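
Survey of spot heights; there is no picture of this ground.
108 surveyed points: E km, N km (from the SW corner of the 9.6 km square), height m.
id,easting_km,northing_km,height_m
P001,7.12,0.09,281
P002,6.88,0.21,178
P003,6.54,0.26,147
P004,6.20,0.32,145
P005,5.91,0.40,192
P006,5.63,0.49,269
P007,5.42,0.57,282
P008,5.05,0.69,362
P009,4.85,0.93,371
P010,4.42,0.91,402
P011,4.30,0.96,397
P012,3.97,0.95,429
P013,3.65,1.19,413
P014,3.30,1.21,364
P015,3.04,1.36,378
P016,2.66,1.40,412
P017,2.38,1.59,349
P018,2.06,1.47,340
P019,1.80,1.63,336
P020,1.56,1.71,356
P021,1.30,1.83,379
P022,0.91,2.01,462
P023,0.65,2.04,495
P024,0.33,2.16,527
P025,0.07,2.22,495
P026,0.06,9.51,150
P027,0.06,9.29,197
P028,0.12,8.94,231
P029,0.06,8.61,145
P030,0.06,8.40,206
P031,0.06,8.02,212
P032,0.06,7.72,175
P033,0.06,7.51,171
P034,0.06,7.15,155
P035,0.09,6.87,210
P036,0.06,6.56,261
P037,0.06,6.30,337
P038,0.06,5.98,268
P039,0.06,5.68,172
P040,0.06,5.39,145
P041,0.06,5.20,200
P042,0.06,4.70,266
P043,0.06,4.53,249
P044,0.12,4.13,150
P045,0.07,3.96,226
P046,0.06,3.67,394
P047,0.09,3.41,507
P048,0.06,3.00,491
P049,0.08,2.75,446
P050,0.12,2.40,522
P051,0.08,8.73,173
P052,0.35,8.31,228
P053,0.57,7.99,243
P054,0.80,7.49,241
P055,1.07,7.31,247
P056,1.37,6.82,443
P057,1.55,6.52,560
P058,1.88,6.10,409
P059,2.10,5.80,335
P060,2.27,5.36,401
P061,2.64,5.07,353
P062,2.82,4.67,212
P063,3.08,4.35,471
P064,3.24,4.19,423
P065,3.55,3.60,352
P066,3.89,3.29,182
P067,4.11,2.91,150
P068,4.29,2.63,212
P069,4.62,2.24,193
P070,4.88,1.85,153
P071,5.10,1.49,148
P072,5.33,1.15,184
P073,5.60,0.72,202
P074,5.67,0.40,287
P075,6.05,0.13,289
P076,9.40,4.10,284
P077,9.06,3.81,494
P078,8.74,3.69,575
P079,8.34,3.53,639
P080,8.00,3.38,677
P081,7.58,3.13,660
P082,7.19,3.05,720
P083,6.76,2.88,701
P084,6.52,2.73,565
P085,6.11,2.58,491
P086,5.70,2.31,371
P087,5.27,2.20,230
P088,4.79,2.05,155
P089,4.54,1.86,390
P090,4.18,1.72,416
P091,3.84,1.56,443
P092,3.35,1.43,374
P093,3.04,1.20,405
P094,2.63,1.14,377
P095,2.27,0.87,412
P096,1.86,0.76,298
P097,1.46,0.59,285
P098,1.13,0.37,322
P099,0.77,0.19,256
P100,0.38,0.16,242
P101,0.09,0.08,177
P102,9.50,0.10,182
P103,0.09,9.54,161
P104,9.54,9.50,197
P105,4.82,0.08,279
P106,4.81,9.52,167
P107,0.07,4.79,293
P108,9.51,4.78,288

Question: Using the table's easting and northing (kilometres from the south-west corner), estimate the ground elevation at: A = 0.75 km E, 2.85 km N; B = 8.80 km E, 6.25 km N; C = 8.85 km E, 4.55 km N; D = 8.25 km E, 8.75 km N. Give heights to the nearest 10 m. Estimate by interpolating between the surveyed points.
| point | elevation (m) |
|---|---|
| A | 340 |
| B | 300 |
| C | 320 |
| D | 250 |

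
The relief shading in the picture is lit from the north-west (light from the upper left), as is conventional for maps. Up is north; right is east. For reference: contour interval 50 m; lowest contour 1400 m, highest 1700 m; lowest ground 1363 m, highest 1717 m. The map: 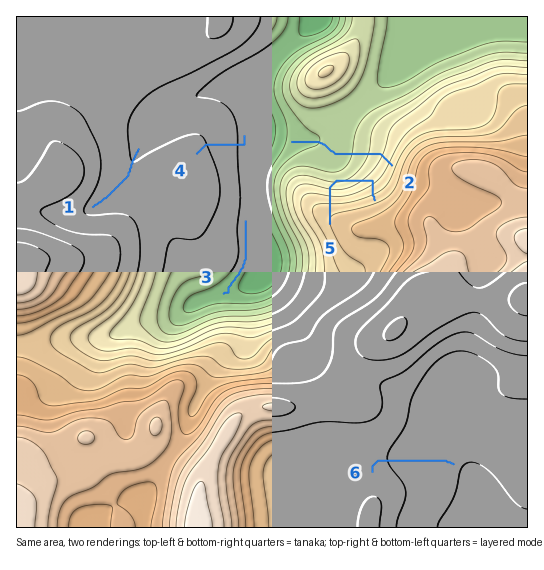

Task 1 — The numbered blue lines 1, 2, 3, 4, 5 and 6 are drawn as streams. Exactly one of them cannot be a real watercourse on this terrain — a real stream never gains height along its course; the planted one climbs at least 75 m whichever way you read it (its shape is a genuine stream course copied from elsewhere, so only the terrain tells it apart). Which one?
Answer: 5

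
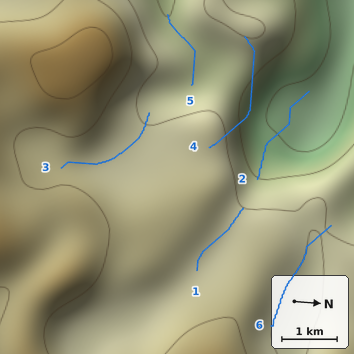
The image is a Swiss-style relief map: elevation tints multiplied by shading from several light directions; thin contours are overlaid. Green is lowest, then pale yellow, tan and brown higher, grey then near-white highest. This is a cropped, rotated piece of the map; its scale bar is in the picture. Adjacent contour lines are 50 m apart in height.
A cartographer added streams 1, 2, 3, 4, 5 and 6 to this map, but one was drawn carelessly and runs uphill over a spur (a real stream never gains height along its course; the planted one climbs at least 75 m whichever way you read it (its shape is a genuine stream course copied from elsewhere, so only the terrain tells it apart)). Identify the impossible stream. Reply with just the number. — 4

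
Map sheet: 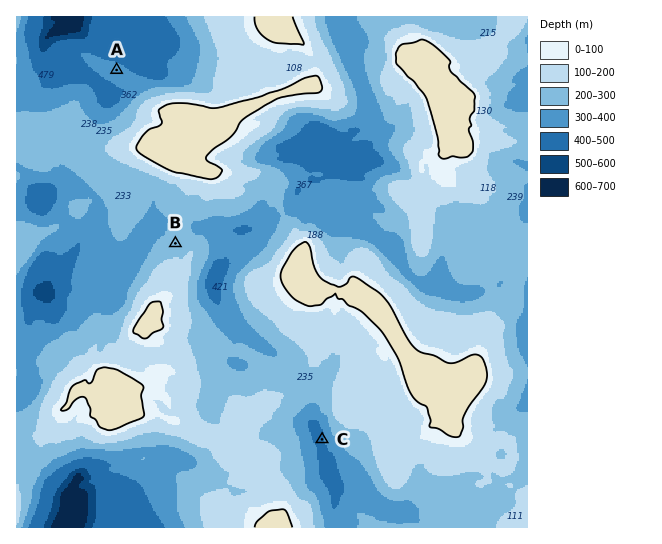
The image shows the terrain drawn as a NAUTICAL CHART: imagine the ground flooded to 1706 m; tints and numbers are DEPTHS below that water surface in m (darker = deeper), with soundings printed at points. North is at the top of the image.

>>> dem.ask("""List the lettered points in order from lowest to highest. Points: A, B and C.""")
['C', 'A', 'B']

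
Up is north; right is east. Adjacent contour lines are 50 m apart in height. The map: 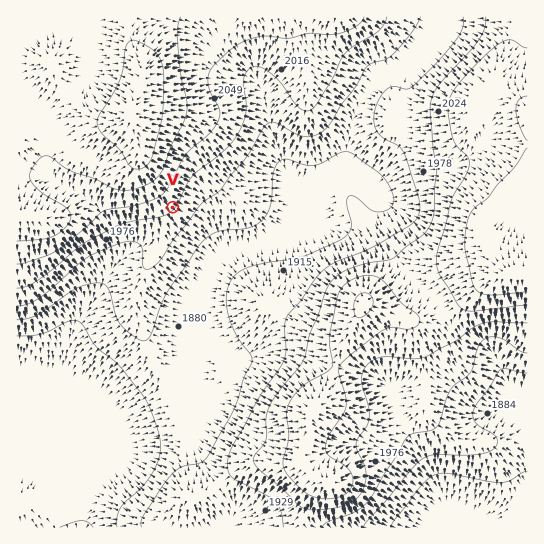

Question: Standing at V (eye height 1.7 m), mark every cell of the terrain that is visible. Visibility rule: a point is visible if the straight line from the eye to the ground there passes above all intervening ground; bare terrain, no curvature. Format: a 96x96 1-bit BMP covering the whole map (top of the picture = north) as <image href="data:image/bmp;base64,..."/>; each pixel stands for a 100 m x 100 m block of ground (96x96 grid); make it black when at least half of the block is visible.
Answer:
<image width="96" height="96" href="data:image/bmp;base64,Qk2+BAAAAAAAAD4AAAAoAAAAYAAAAGAAAAABAAEAAAAAAIAEAAATCwAAEwsAAAIAAAAAAAAA////AAAAAAD/+A/AAAAAAAAAAAB//H/gAAAAAAAAAAD////gAAAAAAAAAAD////wAAAAAAAAAAD////4AAAAAAAAAAD/////gAAAAAAAAAD/////+AAAAAAAAAD//////AAAAAAAAAD//////gAAAAAAAAD//////gAAAAAAAAD//////wAAAAAAAAD//////4HwAAAAAAD//+H////4AAAAAAD//8D////4AAAAAAD//wB////8AAAAAAD/+AA////8AAAAAAD/4AAf///8AAAAAAD/wAAf///8AAAAAAD/gAAf///8AAAAAAD/AAAf///8AAAAAAD/AAAf///+AAAAAAD/AAA////+AAAAAAB+AAA/////AAAAAAA+AAA/////gAAAAAAOAAA/////wAAAAAAGAAA/////4AAAAAAAAAA/////4AAAAAAAAAA/////8AAAAAAAAAA/////8AAAAAAAAAB/////8AAAAAAAAAD/////8AAAAAAAAAD/////8AAAAAAAAAH/////8AAAAAAAAAH/////8AAAAAAAAAH/////+AAAAAAAAAH/////+AAAAAAAAAP//////AAAAAAAAAP//////gAAAAAAAAP//////gAAAAAAAAP//////wAAAAAAAAf//////wAAAAAAAAf//////4AAAAAAAAP//////4AAHAAAAAP//////8AAfgAAAAP//////8AA/wAAAAP//////8AH/4AAAAPn/////+Af/8AAAAfn//////A//+AAAAP3//////n///gAAAP///////////wAAAH///////////wAAAD//////////+AAAAB//////////4AAAAA//////////wAAAAAf/////////wAAAAAP/////////gAAAAAP/////////gAAAAAH/////////gAAAAAH//z//////gAAAAAP//g//////gAAAAAO//gf/////gAAAAAcf/Af/////wAAAAB8P/AP/////8AAAAH8P/AP/////+AAAAH8P/AP//////AAAAD8P/Af//////gAAAD4P/A///////wAAABwf/A///////4AAAAAf+A///////4AAAAA/+B///////4AAAAA/8B///////8AAAAA/4B///////8AAAAA/wB//////P8AAAAA/gB/z////H8AAAAAAAD/g////D8AAAAAAAD/gf5//D8AAAAAAAB/AP4//D8AAAAAAAB/AP4//D8AAAAAAAB/AH4//D8AAAAAAAB/AD4//j4AAAAAAAB/AB4//j4AAAAAAAB/AA4//xwAAAAAAAA/AAYf/wAAAAAAAAA/AAAf/wAAAAAAAAA/AAAf/4AAAAAAAAA/AAA//4AAAAAAAAA+AAAP/4AAAAAAAAAeAAAH/4AAAAAAAAAeAAAB/8AAAAAAAAAeAAAA/8AAAAAAAAAPgAAAf+AAAAAAAAAP+AAAP+AAAAAAAAAH/gAAH/AAAAAAAAAH/4AAD/gAAAAAAAAD/4AAB/4AAAAAAAAD/AAAB/8="/>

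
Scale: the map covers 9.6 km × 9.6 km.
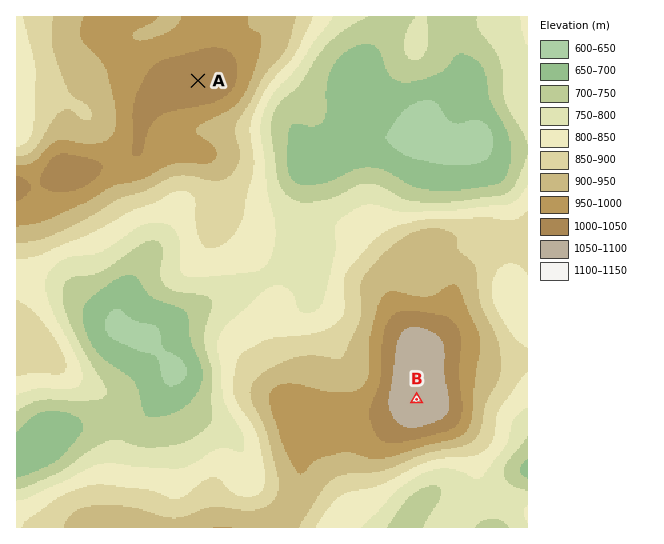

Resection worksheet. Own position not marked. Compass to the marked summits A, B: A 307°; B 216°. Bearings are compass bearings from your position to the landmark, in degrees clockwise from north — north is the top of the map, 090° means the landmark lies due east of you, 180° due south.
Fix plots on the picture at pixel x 489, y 300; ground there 860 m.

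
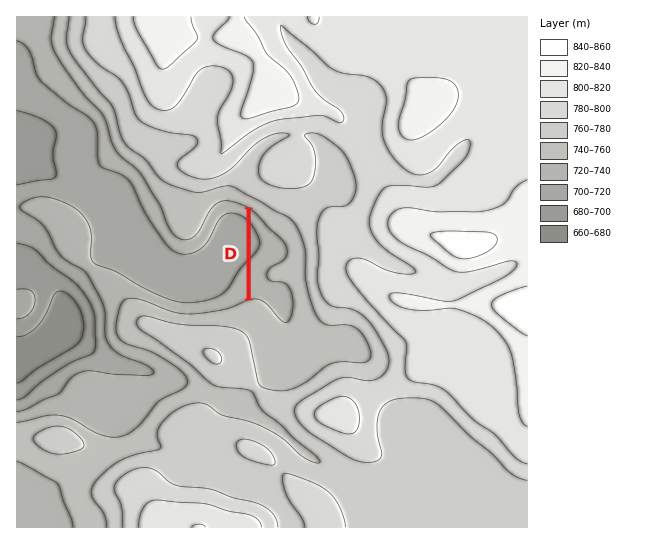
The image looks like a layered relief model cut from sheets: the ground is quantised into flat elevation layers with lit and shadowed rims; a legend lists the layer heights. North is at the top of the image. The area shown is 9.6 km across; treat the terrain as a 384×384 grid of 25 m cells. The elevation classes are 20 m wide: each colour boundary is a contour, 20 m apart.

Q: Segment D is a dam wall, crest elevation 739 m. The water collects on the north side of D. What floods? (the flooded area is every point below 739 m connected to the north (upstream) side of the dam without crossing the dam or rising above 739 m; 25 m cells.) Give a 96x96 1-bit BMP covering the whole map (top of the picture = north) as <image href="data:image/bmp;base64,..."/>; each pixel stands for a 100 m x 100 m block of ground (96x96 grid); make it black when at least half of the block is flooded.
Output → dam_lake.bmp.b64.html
<image width="96" height="96" href="data:image/bmp;base64,Qk2+BAAAAAAAAD4AAAAoAAAAYAAAAGAAAAABAAEAAAAAAIAEAAATCwAAEwsAAAIAAAAAAAAA////AAAAAAAAAAAAAAAAAAAAAAAAAAAAAAAAAAAAAAAAAAAAAAAAAAAAAAAAAAAAAAAAAAAAAAAAAAAAAAAAAAAAAAAAAAAAAAAAAAAAAAAAAAAAAAAAAAAAAAAAAAAAAAAAAAAAAAAAAAAAAAAAAAAAAAAAAAAAAAAAAAAAAAAAAAAAAAAAAAAAAAAAAAAAAAAAAAAAAAAAAAAAAAAAAAAAAAAAAAAAAAAAAAAAAAAAAAAAAAAAAAAAAAAAAAAAAAAAAAAAAAAAAAAAAAAAAAAAAAAAAAAAAAAAAAAAAAAAAAAAAAAAAAAAAAAAAAAAAAAAAAAAAAAAAAAAAAAAAAAAAAAAAAAAAAAAAAAAAAAAAAAAAAAAAAAAAAAAAAAAAAAAAAAAAAAAAAAAAAAAAAAAAAAAAAAAAAAAAAAAAAAAAAAAAAAAAAAAAAAAAAAAAAAAAAAAAAAAAAAAAAAAAAAAAAAAAAAAAAAAAAAAAAAAAAAAAAAAAAAAAAAAAAAAAAAAAAAAAAAAAAAAAAAAAAAAAAAAAAAAAAAAAAAAAAAAAAAAAAAAAAAAAAAAAAAAAAAAAAAAAAAAAAAAAAAAAAAAAAAAAAAAAAAAAAAAAAAAAAAAAAAAAAAAAAAAAAAAAAAAAAAAAAAAAAAAAABgAAAAAAAAAAAAAADwAAAAAAAAAAAAAAHwAAAAAAAAAAAAAA/gAAAAAAAAAAAAAA/gAAAAAAAAAAAAAA/AAAAAAAAAAAAAAA4AAAAAAAAAAAAAAA4AAAAAAAAAAAAAAA4AAAAAAAAAAAAAAA8AAAAAAAAAAAAAAA/AAAAAAAAAAAAAAA/AAAAAAAAAAAAAAA/AAAAAAAAAAAAAAA/AAAAAAAAAAAAAAA+AAAAAAAAAAAAAAA8AAAAAAAAAAAAAAA4AAAAAAAAAAAAAAAwAAAAAAAAAAAAAAAgAAAAAAAAAAAAAAAAAAAAAAAAAAAAAAAAAAAAAAAAAAAAAAAAAAAAAAAAAAAAAAAAAAAAAAAAAAAAAAAAAAAAAAAAAAAAAAAAAAAAAAAAAAAAAAAAAAAAAAAAAAAAAAAAAAAAAAAAAAAAAAAAAAAAAAAAAAAAAAAAAAAAAAAAAAAAAAAAAAAAAAAAAAAAAAAAAAAAAAAAAAAAAAAAAAAAAAAAAAAAAAAAAAAAAAAAAAAAAAAAAAAAAAAAAAAAAAAAAAAAAAAAAAAAAAAAAAAAAAAAAAAAAAAAAAAAAAAAAAAAAAAAAAAAAAAAAAAAAAAAAAAAAAAAAAAAAAAAAAAAAAAAAAAAAAAAAAAAAAAAAAAAAAAAAAAAAAAAAAAAAAAAAAAAAAAAAAAAAAAAAAAAAAAAAAAAAAAAAAAAAAAAAAAAAAAAAAAAAAAAAAAAAAAAAAAAAAAAAAAAAAAAAAAAAAAAAAAAAAAAAAAAAAAAAAAAAAAAAAAAAAAAAAAAAAAAAAAAAAAAAAAAAAAAAAAAAAAAAAAAAAAAAAAAAAAAAAAAAAAAAAAAAAAAAAAAAAAAAAAAAAAAAAAAAAAAAAAAAAAA="/>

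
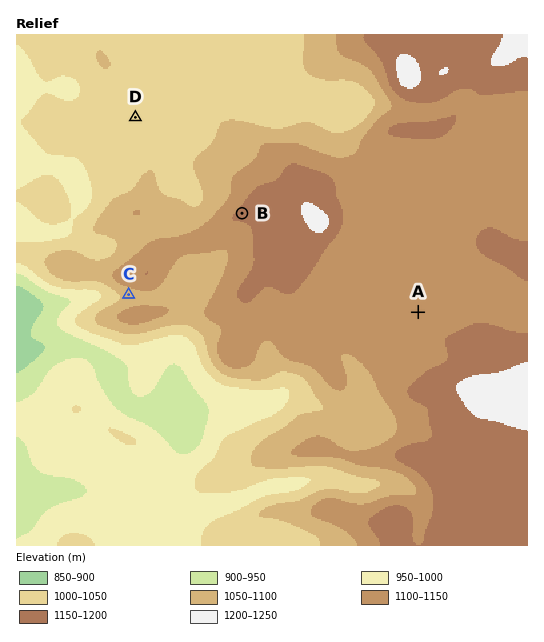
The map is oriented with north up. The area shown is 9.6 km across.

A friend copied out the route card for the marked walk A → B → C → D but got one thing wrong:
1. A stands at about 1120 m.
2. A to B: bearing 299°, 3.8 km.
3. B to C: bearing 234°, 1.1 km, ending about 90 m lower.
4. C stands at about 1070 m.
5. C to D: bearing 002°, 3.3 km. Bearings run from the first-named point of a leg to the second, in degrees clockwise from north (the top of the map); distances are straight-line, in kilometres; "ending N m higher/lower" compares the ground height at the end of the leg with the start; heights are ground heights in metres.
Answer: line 3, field distance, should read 2.6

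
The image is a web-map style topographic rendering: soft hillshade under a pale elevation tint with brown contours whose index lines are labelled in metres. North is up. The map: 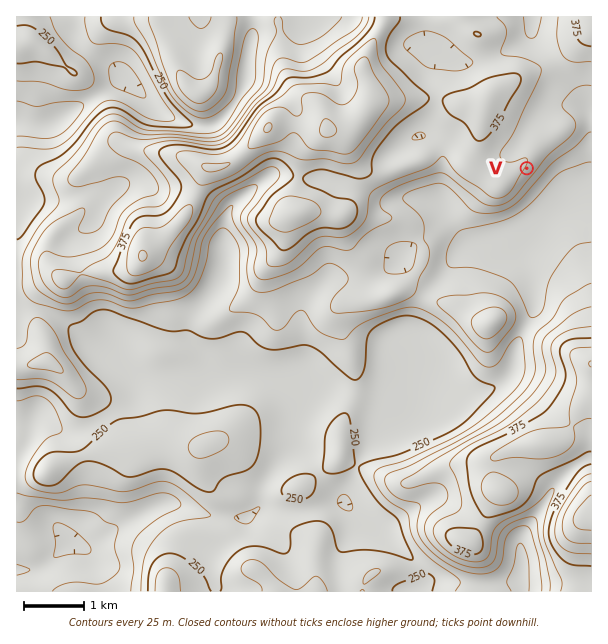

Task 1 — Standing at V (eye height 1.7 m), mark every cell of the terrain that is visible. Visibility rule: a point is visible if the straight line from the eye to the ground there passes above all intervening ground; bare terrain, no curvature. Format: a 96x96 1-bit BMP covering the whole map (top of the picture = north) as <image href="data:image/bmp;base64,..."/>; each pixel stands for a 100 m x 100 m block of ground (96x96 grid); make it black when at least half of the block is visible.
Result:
<image width="96" height="96" href="data:image/bmp;base64,Qk2+BAAAAAAAAD4AAAAoAAAAYAAAAGAAAAABAAEAAAAAAIAEAAATCwAAEwsAAAIAAAAAAAAA////AAAAAAAAAAAAAD/wAAAAAAAAAAAAAD/wAAAAAAAAAAAAAB/wAAAAAAAAAAAAAA/4AAAAAAAAAAAAAAD4AAAAAAAAAAAAAAB4AAAAAAAAAAAAAAB4AAAAAAAAAAAAAAB4AAAAAAAAAAAAAAD4AAAAAAAAAAAAAAB4AAAAAAAAAAAAAAA4AAMAAAAAAAAAAAAYAAAAAAAAAAAAAAAAAAAAABwAAAAAAAAAAAAAAA8AAAAAAAAAAAAAAA8AAAAAAAAAAAAAAAcAAAAAAAAAAAAAAAcAAAAAAAAAAAADwAMAAAAAAAAAAcADgAEAAAAAAAAAD/AAAAAAAAAAAAAAH/wAAAAAAAAAAAAAAf+AAAAAAAAAAAAAAAD+AAAAAAAAAAAAAAA/gAAAAAAAAAAAAAAf+AAAAAAAAAAAAAAH//AAAAAAAAAAAAAD//AAAAAAAAAAAAAB//AAAAAAAAAAAAAA//AAAAAAAAAAAAAA//AAAAAAAAAAAAAAf/gAAAAAAAAAAAAAP/gAAAAAAAAAAAAAP/gAAAAAAAAAAAAAH/gAAAAAAAAAAAAAH/AAAAAAAAAAAAAAD8AAAAAAAAAAAAAADwAAAAAAAAAAAAAADgAAAAAAAAAAAAAADAMAAAAAAAAAAAAADB8AAAAAAAAAAAAAD/8AAAAAAAAAAAAAD/8AAAAAAAAAAAAAD/8AAAAAAAAAAAAAD/8AAAAAAAAAAAAAD/8AAAAAAAAAAAAf//8AAAAAAAAAAAA///8AAAAAAAAAAAD///8AAAAAAAAAAAB///8AAAAAAAAAAAA///8AAAAAAAAAAAAf//8AAAAAAAAAAAAP//8AAAAAAAAAAAAH//8AAAAAAAAAAAAD//8AAAAAAAAAAAAB//8AAAAAAAAAAAAA//8AAAAAAAAAAAAAf/8AAAAAAAAAAAAAP/8AAAAAAAAAAAAAP/8AAAAAAAAAAAAAH/8AAAAAAAAAAAAAD/8AAAAAAAAAAAAAB/8AAAAAAAAAAAAAA/8AAAAAAAAAAAAAA/8AAAAAAAAAAAAAAf8AAAAAAAAAAAAAAP8AAAAAAAAAAAAAAH8AAAAAAAAAAAAAMH8AAAAAAAAAAAAAcD8AAAAAAAAAAAAAeB8AAAAAAAAAAAAADB8AAAAAAAAAAAAABh8AAAAAAAAAAAAAA/8AAAAAAAAAAAAAAf8AAAAAAAAAAAAAAf8AAAAAAAAAAAAAAP8AAAAAAAAAAAACAHEAAAAAAAAAAAADAAAAAAAAAAAAAAADgAAAAAAAAAAAIAADwAAAAAAAAAAAAAABwAAAAAAAAAAAAAAB4AAAAAAAAAAAAAAA8AAAAAAAAAAAAAAAeAAAAAAAAAAAAAAAHAAAAAAAAAAAAAAABA8AAAAAAAAAAAAAAB8AAAAAAAAAAAAAAB8AAAAAAAAAAAAAAD8AAAAAAAAAAAAAAD8AAAAAAAAAAAAAAD8AAAAAAAAAAAAAAD8AAAAAAAAAAAAAAD8AAAAAAAAAAAAAAD8AAAAAAAAAAAAAAD4AAAAAAAAAAAAAAD4="/>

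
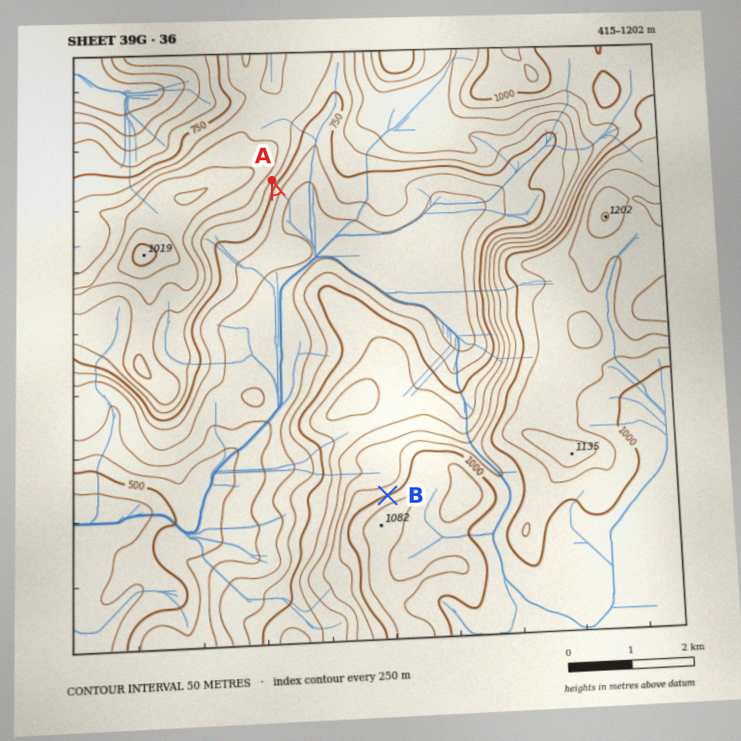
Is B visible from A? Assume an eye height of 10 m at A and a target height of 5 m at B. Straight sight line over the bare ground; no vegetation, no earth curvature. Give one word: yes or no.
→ yes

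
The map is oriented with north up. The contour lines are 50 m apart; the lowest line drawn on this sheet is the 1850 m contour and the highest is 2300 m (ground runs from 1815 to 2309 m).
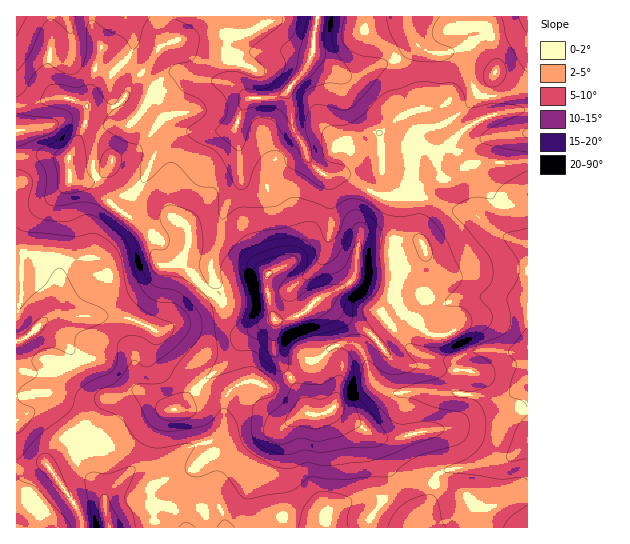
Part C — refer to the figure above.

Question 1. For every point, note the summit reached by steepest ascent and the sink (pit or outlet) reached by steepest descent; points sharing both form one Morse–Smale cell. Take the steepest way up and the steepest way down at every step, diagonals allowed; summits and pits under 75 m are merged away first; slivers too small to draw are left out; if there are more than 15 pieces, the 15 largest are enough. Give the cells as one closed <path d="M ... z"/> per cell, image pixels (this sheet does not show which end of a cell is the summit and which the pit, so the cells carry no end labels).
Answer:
<path d="M481 16l-319 0-1 30-12 19-20 22-8 15-4 3-6 3-20 0-26-11-10 0-22 7-16 1-1 52 27-2 20 4 6-2 0 22 2 2 23 3 20 23 35 26 4 8 3 17 5 7 20-1 25 27 14 11 11 17 10 9 8 1 22-9 14 0 13-4 19-16 5 0 12 11 37 22 28-23-2-9-8-13-30-9-7 0 6-7 47-4 19-14 1-4-6-13 0-40 2-7 5-5 13-6 8 0 28-16 53-2 0-51-17 1-20 4 0-30 5-14 0-16-7-24-6-6z"/><path d="M43 155l-25 1-2 2 0 369 66 1-5-19-30-44 0-7 8-13 28-18 27-30 28-6 12 5 17 13 11-1 29-31 12-8 13-12 10-16 17-14-14 2-7-2-7-8-11-17-14-11-25-27-20 1-6-11-3-17-6-8-32-22-20-23-17-1-8-4 0-22-6 2z"/><path d="M494 163l-23 1-18 12-6 3-8 0-18 11-2 7 0 40 6 14-7 9-17 9-43 3-3 3-1 4 35 9 8 13 2 9-25 22-7 0-33-21-12-11-5 0-19 16-23 5-2 28 3 8 14 20 32-21 8-8 9-4 15 0 10 10 9 28 6 6 14 5 34-2 14 2 33 2 28 5 7-3 14-14 5-2 0-174-26-3-10-7-4-7-3-12 3-9z"/><path d="M291 379l-18 8-7 0-12-6-8 0-9 4-10 10-3 10 0 18-4 10-7 7-23 7-28 16-24 4-9 5-24 25-1 8 5 21 6-6 20-11 10-2 20 0 8 4 13 17 141 0 2-15 14-10 26-8 14 5 8-14 0-9-8-16-7-22-14-12-28-18-15 6-10-2z"/><path d="M354 344l-15 0-9 4-8 8-15 8-16 14 18 35 10 2 15-6 28 18 14 12 7 22 8 16 0 9-7 15 24 21 2 6 19-26 7-23 6-7 64-13 8-4 14-13-1-61-4 2-14 14-7 3-28-5-33-2-14-2-34 2-14-5-6-6-9-28z"/><path d="M274 320l-24 13-11 12-7 12-13 12-12 8-29 31-11 1-17-13-12-5-28 6-27 30-28 18-8 13 0 7 30 44 6 19 102-1-5-9-9-9-6-2-20 0-10 2-20 11-5 7-6-22 1-8 28-28 10-4 11 0 8-2 28-16 23-7 7-7 4-10 0-18 3-10 10-10 9-4 8 0 12 6 7 0 18-9-15-21-3-8 3-26z"/><path d="M161 16l-144 0-1 89 10 0 23-6 16-2 26 11 20 0 6-3 8-8 8-15 16-17 14-22z"/><path d="M527 443l-13 12-8 4-64 13-6 7-7 23-12 15-5 10 115 1z"/><path d="M527 16l-46 1 2 8 6 6 7 24 0 16-5 14 0 22 2 8 35-6z"/><path d="M527 161l-32 2-7 6-3 9 2 8 5 11 6 6 21 4 9-1z"/><path d="M369 495l-12 2-22 10-7 8 0 12 41 1 2-11 12-15-2-3z"/><path d="M383 500l-12 17-2 10 40 1-1-6z"/>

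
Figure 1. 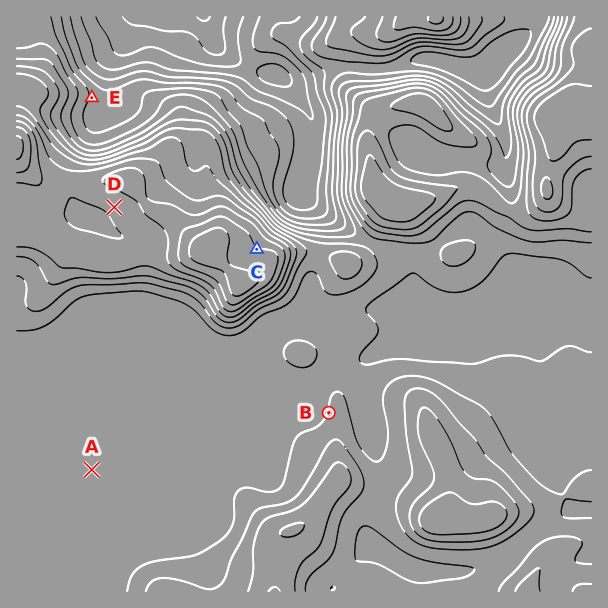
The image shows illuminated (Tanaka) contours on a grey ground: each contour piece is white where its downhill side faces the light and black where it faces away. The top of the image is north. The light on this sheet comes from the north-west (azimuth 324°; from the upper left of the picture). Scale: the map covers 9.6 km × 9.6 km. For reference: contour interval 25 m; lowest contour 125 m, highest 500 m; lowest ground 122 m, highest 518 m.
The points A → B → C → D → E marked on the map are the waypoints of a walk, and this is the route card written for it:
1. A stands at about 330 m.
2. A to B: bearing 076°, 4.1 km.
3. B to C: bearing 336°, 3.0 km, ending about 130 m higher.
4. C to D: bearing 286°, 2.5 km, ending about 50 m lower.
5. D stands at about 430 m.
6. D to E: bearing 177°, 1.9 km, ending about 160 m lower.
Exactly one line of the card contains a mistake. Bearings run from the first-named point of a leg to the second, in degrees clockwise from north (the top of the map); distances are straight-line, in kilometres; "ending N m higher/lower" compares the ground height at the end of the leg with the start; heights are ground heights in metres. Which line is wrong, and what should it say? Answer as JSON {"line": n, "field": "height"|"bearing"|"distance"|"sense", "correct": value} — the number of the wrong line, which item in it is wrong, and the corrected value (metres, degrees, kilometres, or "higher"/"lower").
{"line": 6, "field": "bearing", "correct": 348}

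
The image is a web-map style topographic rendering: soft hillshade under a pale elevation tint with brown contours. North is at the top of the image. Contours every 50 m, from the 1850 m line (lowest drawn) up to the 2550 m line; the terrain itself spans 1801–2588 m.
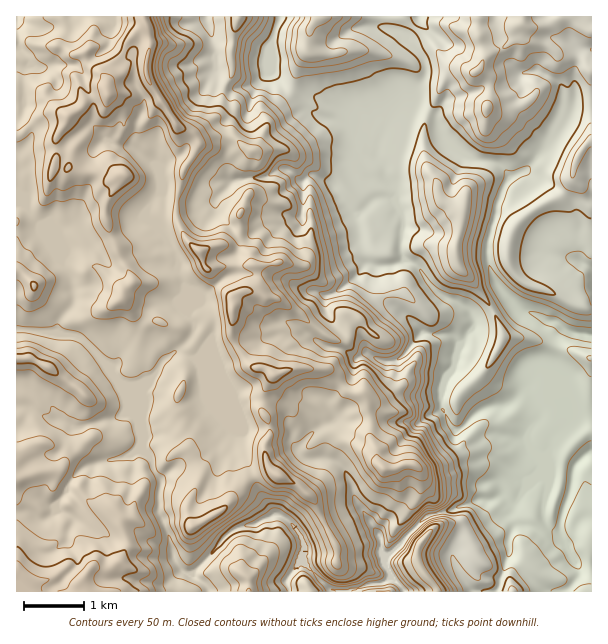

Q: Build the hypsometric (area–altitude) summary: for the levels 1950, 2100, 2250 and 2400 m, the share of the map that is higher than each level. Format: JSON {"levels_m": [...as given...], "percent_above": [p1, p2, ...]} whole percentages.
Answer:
{"levels_m": [1950, 2100, 2250, 2400], "percent_above": [89, 65, 52, 22]}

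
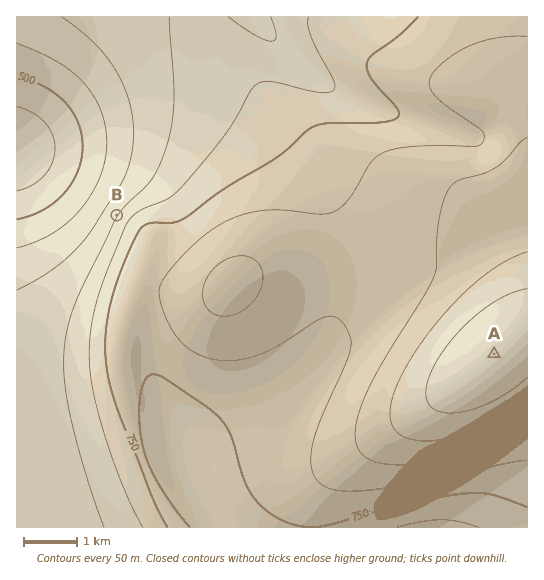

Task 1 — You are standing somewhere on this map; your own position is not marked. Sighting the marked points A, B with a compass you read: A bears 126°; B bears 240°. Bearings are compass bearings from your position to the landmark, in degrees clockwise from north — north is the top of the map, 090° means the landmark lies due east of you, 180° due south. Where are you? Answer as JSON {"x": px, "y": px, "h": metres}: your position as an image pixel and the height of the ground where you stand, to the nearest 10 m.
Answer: {"x": 221, "y": 155, "h": 710}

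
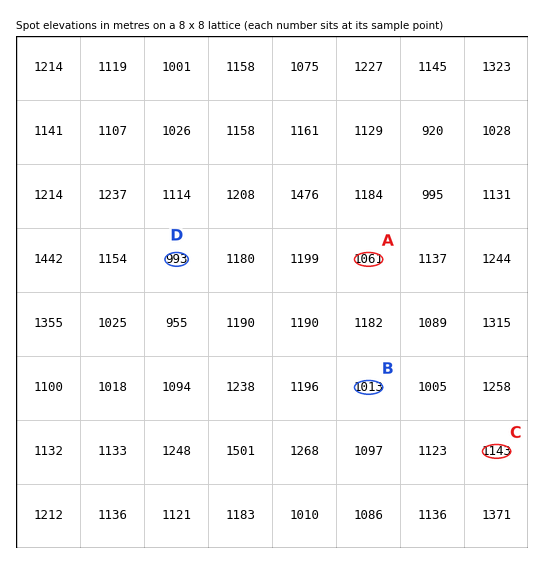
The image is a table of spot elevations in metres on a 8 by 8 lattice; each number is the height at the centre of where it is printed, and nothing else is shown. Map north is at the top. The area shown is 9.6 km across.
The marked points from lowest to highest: D B A C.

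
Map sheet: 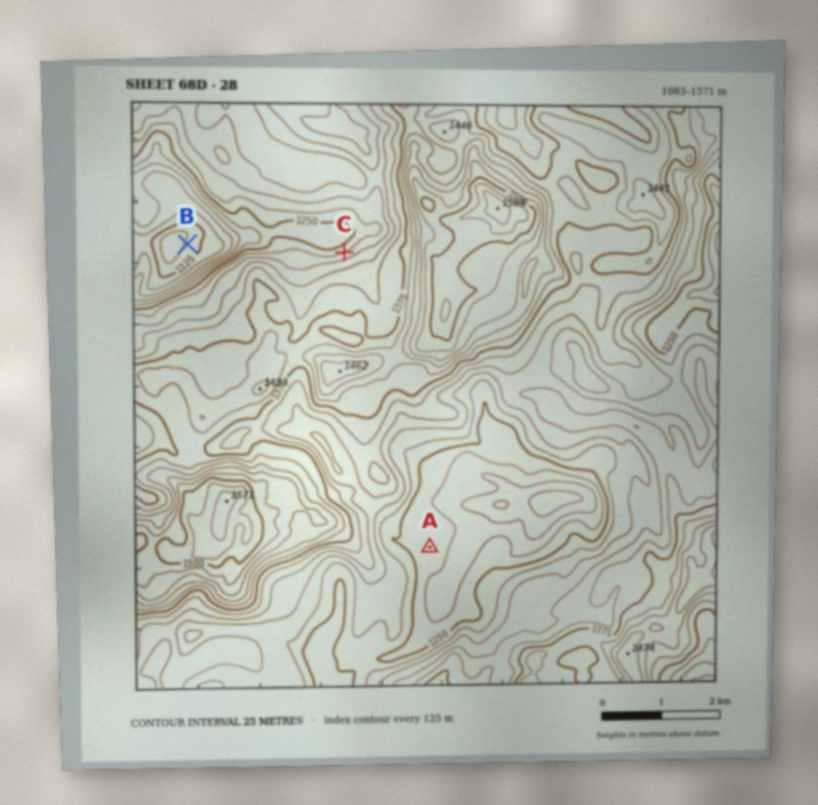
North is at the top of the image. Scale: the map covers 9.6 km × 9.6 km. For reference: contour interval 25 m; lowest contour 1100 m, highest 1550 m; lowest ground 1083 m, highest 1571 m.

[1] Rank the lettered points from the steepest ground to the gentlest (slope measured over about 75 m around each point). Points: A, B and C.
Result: C B A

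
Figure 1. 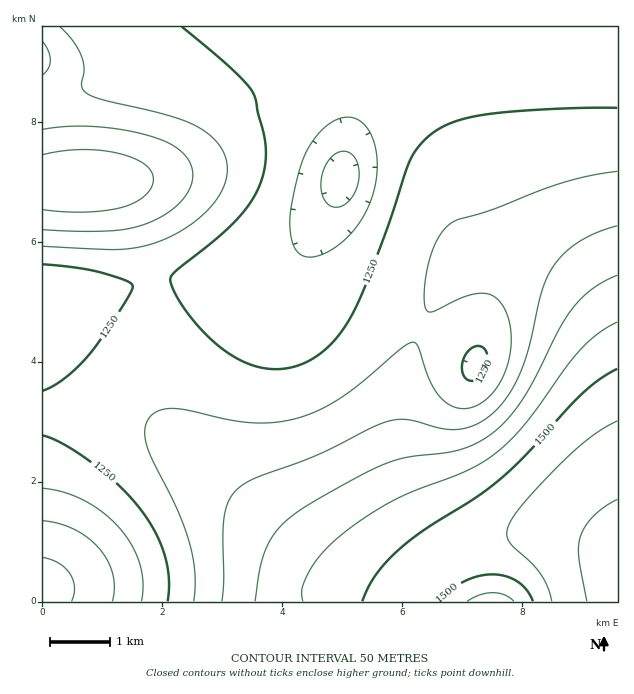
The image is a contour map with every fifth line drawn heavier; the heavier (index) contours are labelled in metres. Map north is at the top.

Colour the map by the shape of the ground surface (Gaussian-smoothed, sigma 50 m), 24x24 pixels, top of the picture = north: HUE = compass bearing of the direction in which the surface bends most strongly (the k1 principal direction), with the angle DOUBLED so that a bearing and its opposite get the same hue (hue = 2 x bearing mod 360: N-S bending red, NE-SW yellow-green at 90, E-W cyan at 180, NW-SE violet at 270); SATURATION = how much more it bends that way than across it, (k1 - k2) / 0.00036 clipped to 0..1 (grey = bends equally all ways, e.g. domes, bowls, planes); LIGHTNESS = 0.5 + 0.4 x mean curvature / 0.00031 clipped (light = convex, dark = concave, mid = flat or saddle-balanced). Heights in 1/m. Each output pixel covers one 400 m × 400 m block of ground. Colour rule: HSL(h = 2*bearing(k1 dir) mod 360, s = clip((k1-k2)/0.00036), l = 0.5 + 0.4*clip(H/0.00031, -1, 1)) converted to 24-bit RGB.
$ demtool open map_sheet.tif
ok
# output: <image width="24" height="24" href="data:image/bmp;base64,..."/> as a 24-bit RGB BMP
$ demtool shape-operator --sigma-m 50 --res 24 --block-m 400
<image width="24" height="24" href="data:image/bmp;base64,Qk32BgAAAAAAADYAAAAoAAAAGAAAABgAAAABABgAAAAAAMAGAAATCwAAEwsAAAAAAAAAAAAAYm1TZ25Tb3NUeXtWg4RZjI1dkZRhk5dnkpdxl3yifHqsdo2qfJKZioGNmXyFxmuE9VWd/yXhLQu+AY6nCNtXbN1DpLtrmpZ8Y2taYm5ZZXRaanxbcYZdd49gfJZjdJ5qcp12eZeDfZKNf4mQfoCQg32Skn2YqHedz2a66lHzjTP9IFj0Nd/gXMWAgal2kpSBZG9wYnRuYXpsYYNpYoxmY5ZkY6ZsaKh4bqKBdJqJeJSRe4mQfICPfXyQgnyTkHqcnnGsq2LHm1naZlnVZY3BdqqngpaHjYuFYmqFYnaHYoWLY5CKZJeDYql/Y6+BZ6qFa6OKcJuPdJSUd4ePeoGNfICNfICPeXuVgnSggmirkGW2jmy0hXinhIKXjoeNjYSGXmWcXnOcYIKdZJKeZqaYZbKPZa+NZ6mNaqGQbZmTcY6RdYOMeoCJfYWIe42MdI+WbHqfdGWpiGKtoW2poHecmH6PkoGHj4KFXWSpX3CoY32maI+kba6da6+VaauRaaSQapyRbJSTcIaNdH+Ie4CEfId8dpJ4ap2IWZWpU1WxhlO2sWSsqHGPnnmEln6BkYCCYGSsYm2pZnimcZildKmacaeSbqOObJyNbJSPbYqNcH+HdHqCe4B/hot3gZxtW6thQbKcNGCzfju/vlans2qBpnV4mn17k4F/Y2SnZmqka3Sfe56cep+Pdp2JcpmGb5OGboyIboGGb3iCdHV+f3t4kI5xmKdkertPL7VbGHCVViqhxESOwGFmrnpwn4N4lYV+aWada2qac3aVgJaHfJd/eJV7dZB7cop9cYSBb3uAb3R9dHN7gHd1k4hsrqhgt8lKWLYtEF1aHCZZp0NRyHxYto1qpI11mIt8cGqQdG6OenmMipV9iJV5g5J2e4x0dIR0cn56b3d8bnF7c3F6f3Nzk4FrsJZfzq1OxbIzH0tECiQraIM9yLZOu6llp5tympJ5dW6FeXGEioR3lZh0kpdyjJNxhIxyeoJzc3t2b3Z6bXF6cG96fXN3j3puqoZjyIlWz2dCbzd3CjxQH49OhMdBqrpgpahvmpp3d3B9e3R9jIdzm5lumpptk5VtiYxvfoJyc3tzbnh6anN8a29+eXJ+inRyoXxqunhhx1ZcrkGvGk6XGKqTOsNCgbVdkqZtkpp1foFKfIJUjpNdn59km5pqlpRsjY1ugYNxc3xybX18Z3mBZXGFb2yFiXR/mXhxq3dttWl2r16xN0+yKqK1Qrl5Ya5dgKFsiZh0e4YZcIsWdZ0Rf64Qe6wgfaM7g5NcgoVxdH9zbIJ8YYeLWXeSYF+TjG+QlnV2oH52pHh8oHehU1isRYuuUKyUYaRxc5xtgZV0ho1MdpREcaI5erUua7IqXKkpT58rT5Q7X4pbaYp2WJqLQ4upRUasmWGim3V6nIh6momAlISSZ2WeW4GhXp+aZ5t+b5Zxe5J0fXmmeY6ldKekeKmBbKp1XalsUqRlSp1gQplYSJ1aSrBvIL7EFh3Dv0i2qnBun5N6mZmAkIKEdHCSan+VapWVbZSCcZF3eY91hHvbfX/XforTipTKh5TCfJG7cI+zZJGrXZ+jVaN6OcNCCcF2ABNwzCl7wItkqKZ2kp19i3+BenmJdIGMco2Nco6CdI15eIx2h4DkiIPjhYPgiobcl4nWjX7Qf3LIcmm9a2mudoGZmLBfTpcmARUynIor089YorJwkJp5hoJ+foCEeYOGd4iGdomAdol6eYl3f3/ChYHFioLHjX/HoIDIp3jJom3Fm2S+mWOzp2mjuVtivipRAAszB7tKhNhNj7JrjpN2hod8foN+fISCeYWBeIZ9eId5eod4gJ1hhJpulJd4mXiDn3GLrmaQs1uVsVWVrlGPrlCAuFZ7zz23AgfJC+HJTMpafqRphZF1goh6foR8fIN9eoR9eYV7eYV5e4V4aqsNbKUlgZs4lpJAl3tBmmlAoVM+okRCnlBcm2mAoXKXoly2NjfKOqzEWqt+b5ltfI51foh5fYV7fIN7e4N7eoR6e4R5fYR5AMUGKKUfaY41iY05j4M+j3xKjXpciHpyiX2HjnyOlXeVjWudZV6iXoagaJmLcZF4eIt2fId5fYR6fIN7fIN7fIN6fIN6fYR6MoD/NEfSXV+ib3GQeHqIfH+EfoCCgYCAg35/hnx/iXmFh3SNc2+QboCRcY6LdYt+eIh5e4V6fIR7fYN7fYN7fYN7fYN6foN6xQDZmUOphmWTgHOJfnqEfn2Cf3+BgX+Agn5/g32AhXuEgnmHeHeIdn+Jd4iIeIeAeYV8e4R6fIN7fYN7fYJ7foJ7foJ7f4J7"/>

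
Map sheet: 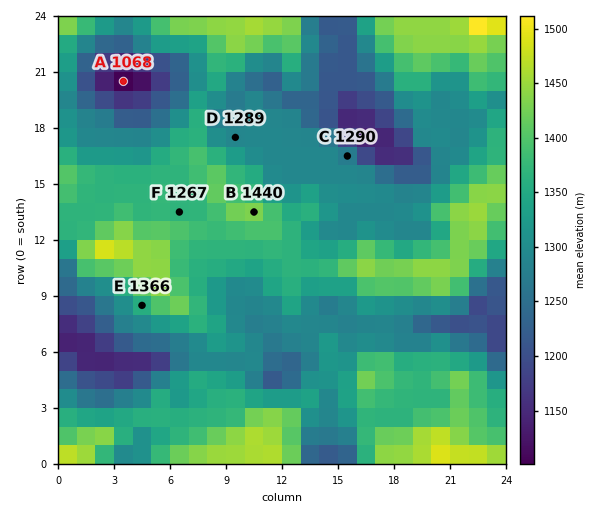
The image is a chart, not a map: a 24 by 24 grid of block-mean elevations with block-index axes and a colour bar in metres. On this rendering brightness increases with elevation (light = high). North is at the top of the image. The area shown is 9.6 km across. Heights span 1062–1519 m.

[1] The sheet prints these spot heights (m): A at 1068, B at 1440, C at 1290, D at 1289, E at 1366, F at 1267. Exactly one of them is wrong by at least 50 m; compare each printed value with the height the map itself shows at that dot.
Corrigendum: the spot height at F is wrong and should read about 1367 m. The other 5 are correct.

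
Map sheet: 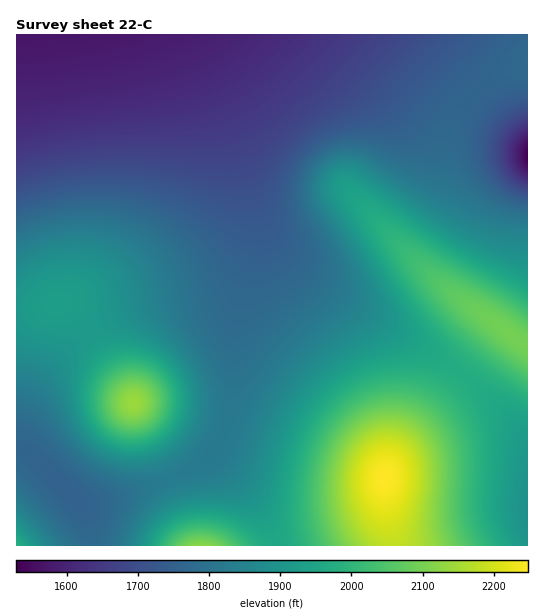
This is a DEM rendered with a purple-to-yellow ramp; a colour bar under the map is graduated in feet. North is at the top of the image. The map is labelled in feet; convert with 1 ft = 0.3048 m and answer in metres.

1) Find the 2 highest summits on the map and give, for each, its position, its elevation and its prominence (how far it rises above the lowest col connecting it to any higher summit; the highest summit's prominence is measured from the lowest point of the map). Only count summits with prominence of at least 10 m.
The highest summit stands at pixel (385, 477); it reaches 685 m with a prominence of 219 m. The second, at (134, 403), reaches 652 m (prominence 95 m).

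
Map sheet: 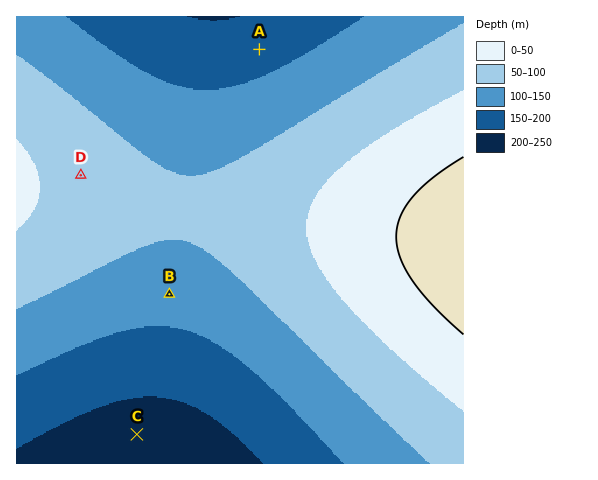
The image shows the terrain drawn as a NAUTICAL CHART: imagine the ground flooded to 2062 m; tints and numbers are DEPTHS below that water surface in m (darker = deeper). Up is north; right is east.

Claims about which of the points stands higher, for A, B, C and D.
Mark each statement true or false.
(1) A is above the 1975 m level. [false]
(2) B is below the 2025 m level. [true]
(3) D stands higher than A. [true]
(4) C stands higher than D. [false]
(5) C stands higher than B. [false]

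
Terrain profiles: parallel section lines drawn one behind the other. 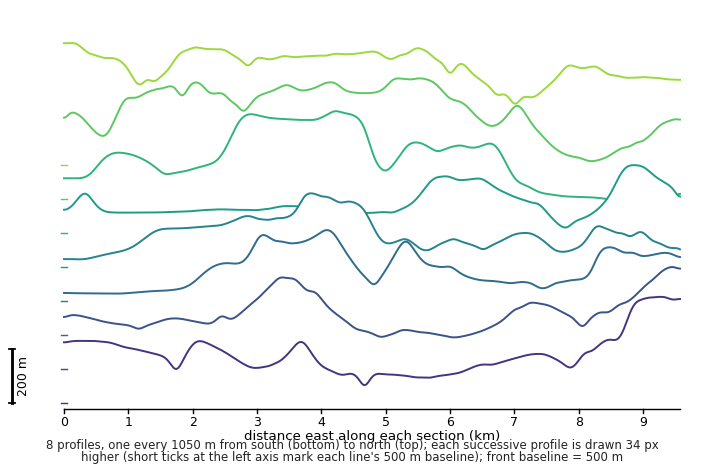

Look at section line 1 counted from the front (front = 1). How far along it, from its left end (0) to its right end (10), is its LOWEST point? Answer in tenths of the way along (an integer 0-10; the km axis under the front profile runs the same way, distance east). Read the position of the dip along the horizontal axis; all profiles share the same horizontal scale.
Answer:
5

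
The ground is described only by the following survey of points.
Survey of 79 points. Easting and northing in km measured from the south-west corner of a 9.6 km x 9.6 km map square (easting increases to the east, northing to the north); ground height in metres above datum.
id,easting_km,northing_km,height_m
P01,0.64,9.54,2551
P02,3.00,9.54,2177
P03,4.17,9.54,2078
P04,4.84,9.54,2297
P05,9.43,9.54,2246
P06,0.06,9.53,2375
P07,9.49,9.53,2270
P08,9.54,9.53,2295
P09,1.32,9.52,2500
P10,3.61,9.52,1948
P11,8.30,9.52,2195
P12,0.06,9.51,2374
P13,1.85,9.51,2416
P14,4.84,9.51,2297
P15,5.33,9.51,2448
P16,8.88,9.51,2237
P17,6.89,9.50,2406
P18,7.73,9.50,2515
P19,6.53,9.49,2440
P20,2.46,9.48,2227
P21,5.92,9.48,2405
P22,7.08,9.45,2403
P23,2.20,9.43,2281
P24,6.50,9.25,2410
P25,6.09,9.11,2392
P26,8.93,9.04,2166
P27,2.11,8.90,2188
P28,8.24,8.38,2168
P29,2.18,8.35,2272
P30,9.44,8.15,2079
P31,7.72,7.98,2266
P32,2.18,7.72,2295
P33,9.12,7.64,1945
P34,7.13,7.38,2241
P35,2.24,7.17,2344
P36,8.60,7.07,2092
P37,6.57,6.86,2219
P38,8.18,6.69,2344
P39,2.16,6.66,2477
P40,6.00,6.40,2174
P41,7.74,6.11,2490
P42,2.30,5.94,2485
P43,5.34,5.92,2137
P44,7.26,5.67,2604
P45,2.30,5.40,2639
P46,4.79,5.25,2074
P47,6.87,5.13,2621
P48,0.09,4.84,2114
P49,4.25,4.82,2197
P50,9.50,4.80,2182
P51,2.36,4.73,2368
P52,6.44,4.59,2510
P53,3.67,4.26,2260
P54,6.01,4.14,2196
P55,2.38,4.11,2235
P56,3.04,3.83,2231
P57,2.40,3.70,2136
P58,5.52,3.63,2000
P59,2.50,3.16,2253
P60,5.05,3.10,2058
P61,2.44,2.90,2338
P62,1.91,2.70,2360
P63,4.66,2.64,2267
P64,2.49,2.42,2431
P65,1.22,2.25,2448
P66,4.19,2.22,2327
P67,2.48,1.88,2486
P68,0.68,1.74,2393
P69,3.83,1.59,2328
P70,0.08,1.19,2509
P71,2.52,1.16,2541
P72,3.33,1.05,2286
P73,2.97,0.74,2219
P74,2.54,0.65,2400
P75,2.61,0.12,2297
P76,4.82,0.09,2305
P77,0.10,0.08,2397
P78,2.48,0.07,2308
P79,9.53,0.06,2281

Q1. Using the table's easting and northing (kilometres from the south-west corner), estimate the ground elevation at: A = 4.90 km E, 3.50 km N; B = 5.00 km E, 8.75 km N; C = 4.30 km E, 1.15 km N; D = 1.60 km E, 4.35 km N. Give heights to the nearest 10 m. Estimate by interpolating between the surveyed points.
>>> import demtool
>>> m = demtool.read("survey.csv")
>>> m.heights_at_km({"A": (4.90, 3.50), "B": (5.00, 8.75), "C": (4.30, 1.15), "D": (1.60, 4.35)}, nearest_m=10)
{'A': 1940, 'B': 2320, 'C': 2280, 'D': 2340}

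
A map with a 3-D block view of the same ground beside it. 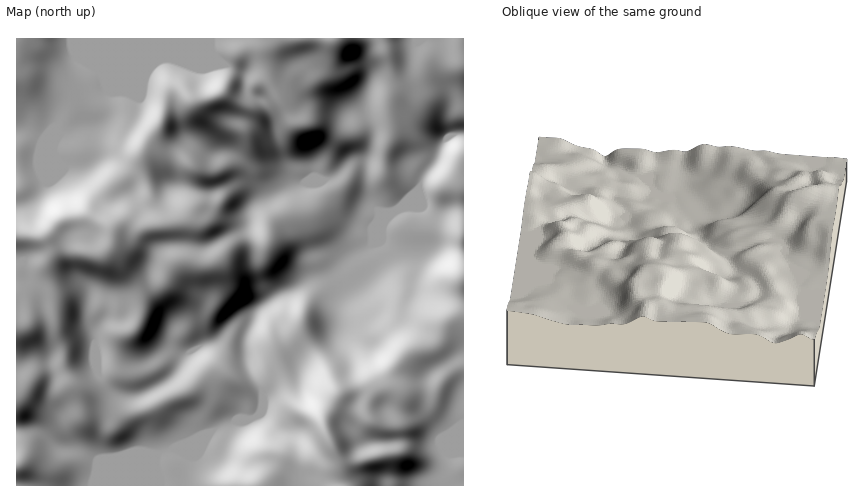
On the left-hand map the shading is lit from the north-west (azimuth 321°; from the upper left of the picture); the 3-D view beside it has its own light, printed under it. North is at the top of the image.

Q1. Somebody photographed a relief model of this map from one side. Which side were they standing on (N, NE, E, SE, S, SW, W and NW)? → W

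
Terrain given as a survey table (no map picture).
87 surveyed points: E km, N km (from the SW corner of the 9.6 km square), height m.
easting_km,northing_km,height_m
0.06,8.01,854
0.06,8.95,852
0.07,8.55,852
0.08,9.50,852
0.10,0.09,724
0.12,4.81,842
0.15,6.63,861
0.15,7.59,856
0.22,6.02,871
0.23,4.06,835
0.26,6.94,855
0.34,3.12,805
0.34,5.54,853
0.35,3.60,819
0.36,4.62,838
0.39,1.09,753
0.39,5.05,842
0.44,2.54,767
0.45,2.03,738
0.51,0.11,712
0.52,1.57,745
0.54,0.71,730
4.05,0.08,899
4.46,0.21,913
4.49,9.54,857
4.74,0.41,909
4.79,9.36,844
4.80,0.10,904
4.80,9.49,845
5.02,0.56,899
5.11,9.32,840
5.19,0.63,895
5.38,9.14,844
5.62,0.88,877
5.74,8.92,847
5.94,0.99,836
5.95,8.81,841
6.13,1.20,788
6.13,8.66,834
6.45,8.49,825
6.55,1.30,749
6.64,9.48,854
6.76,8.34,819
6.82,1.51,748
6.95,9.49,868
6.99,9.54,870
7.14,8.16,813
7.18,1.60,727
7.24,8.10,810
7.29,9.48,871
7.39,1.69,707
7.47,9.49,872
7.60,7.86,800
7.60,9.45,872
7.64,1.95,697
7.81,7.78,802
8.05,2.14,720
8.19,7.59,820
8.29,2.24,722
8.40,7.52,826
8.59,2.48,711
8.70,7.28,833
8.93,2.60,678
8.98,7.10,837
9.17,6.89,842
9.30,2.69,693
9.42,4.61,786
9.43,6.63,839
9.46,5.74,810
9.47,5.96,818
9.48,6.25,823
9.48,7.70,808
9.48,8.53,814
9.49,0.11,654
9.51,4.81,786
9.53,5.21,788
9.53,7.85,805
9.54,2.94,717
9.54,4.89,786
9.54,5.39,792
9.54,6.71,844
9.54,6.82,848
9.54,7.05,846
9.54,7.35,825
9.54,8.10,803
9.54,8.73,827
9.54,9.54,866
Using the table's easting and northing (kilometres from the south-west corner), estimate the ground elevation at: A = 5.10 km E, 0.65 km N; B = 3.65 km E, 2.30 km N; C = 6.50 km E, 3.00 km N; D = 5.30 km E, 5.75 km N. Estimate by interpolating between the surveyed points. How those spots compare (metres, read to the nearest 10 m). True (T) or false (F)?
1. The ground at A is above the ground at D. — T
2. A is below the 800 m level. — F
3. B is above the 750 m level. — T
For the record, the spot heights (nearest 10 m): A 900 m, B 830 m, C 780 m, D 810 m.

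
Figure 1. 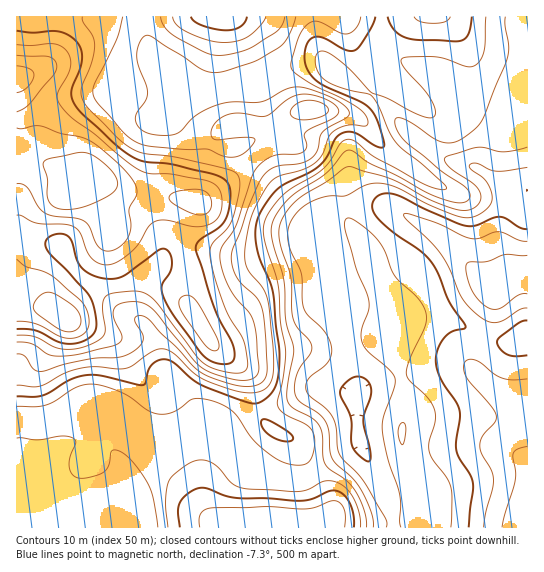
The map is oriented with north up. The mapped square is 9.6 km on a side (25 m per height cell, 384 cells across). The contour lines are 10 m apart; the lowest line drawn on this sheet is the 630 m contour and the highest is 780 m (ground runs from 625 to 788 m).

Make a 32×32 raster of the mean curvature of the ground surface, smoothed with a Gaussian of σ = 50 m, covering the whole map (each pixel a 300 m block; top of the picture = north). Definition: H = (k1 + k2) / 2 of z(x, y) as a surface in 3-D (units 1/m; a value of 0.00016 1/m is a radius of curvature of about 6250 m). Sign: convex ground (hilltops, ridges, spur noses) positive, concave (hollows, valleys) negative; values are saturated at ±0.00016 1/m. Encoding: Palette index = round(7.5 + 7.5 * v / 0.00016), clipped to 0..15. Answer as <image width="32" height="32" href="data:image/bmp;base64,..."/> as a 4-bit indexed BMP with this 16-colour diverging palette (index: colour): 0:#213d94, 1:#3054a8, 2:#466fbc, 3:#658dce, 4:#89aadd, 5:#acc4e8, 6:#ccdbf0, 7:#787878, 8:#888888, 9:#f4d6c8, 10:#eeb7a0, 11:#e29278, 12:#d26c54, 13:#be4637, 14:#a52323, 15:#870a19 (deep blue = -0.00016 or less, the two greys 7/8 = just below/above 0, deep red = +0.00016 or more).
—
<image width="32" height="32" href="data:image/bmp;base64,Qk12AgAAAAAAAHYAAAAoAAAAIAAAACAAAAABAAQAAAAAAAACAAATCwAAEwsAABAAAAAAAAAAlD0hAKhUMAC8b0YAzo1lAN2qiQDoxKwA8NvMAHh4eACIiIgAyNb0AKC37gB4kuIAVGzSADdGvgAjI6UAGQqHAIh4iIZImqyqvKrbVoqYh2d3d3iGWaqYm6iN+TOKmIdmiHh3dXiIdEQyOtYkqpiYdnd5mGaYiYZVZnhzN7mIiYdmWbhZlniHVoq2JEq3Z3ZmiWVViWVndWm86DVbp3dmZ2eJq6ZWZVWcu9lWe6iIiIlVVodFq5ZVZ1VmZmmpmId3inMjWLhUNHlyNWZYmIdmd4uFRplhFq3/klZmWId2ZndIhmeYQU7+qoWJZomHdVaYE4uZu4R/6ot2qGipmGaJuofv6HYlzqaMU4dYmJmJuIys7rQiKuuFrVJmZ4iZioRKarhlZ4y6hpyEVmeJiJhEWGmUR5iHm3ZqlWZomHinRmeIZHqGZptlaoV2aqeKlVdmhjOcuGZ4RXlTZnqomVR3V3YijMlVaJhmQ2abl2QkhVpYqHh3d53rZVJXmGQhOKd8We2Yd4q+2ndzNXdBF8/6d1eYi7mKrMuWeENnQ5/+lVWJmJy4m4ZoqGvGJnz+UAWHiYnLdWZVQnu++gXfkjZYqWh4uDM0WJhmZ3UI9wS7iIhoiYVFZneuyZu9z8BLqZd3ZndEaHd2ZlWP/+kkyniYZ8d2NIl3dmVVWIEBa6dnmGfbunWIZmd2ZmdAOclWZ4h3isuWdmZXh3Z4MpllVVeYd2aZiIZWeImXlza4Roh5l3dUVWeGasu8ubhpy1i6qpZm"/>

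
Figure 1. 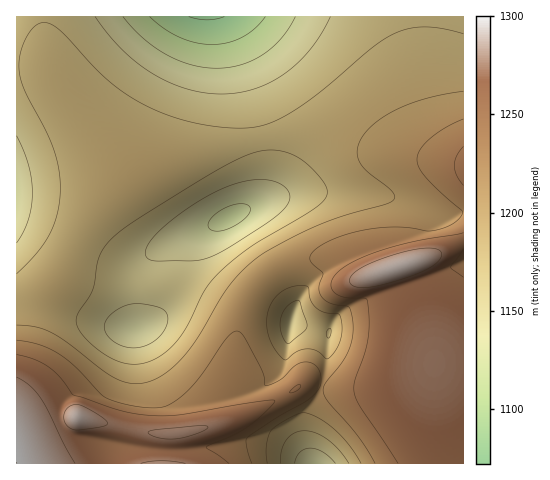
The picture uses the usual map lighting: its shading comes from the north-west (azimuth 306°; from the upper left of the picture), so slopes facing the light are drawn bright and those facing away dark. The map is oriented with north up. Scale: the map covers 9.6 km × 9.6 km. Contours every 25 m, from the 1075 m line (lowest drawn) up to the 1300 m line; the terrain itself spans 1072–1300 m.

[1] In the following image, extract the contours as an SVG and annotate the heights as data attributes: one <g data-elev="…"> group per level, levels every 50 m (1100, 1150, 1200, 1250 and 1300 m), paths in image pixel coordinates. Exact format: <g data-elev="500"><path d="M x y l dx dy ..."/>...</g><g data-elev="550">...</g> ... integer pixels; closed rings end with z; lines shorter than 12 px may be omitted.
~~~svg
<g data-elev="1100"><path d="M265 17l-10 12-13 8-15 6-16 2-16-2-16-6-15-9-14-11"/></g><g data-elev="1150"><path d="M295 463l2-6 3-5 5-3 6-1 12 4 12 11"/><path d="M125 347l-12-6-8-9 0-10 7-9 12-7 12-2 21 3 9 5 2 6-1 7-4 7-6 7-15 8-9 1z"/><path d="M152 260l-5-2-2-6 3-7 6-9 26-22 34-21 23-10 22-4 18 3 7 4 5 6 1 4-1 6-10 12-17 13-44 26-11 5-11 3z"/><path d="M17 136l11 29 4 28-1 14-3 13-5 12-6 11"/><path d="M330 17l-8 16-11 16-12 13-14 11-15 10-15 6-17 4-16 1-18-1-17-4-18-7-17-9-16-11-14-13-14-15-13-17"/></g><g data-elev="1200"><path d="M267 463l-1-17 5-15 16-12 17-6 14 4 16 12 15 16 12 18"/><path d="M285 360l-9-10-7-13-2-14 1-12 6-12 9-8 11-5 13 0 2 2 2 12 5 8 9 4 12 2 3 1 2 12-2 13-4 10-8 9-2 0-10-8-9-2-9 2z"/><path d="M463 91l-28 5-25 8-22 10-17 12-7 8-5 9-2 8 1 7 3 7 5 6 26 21 3 4-1 4-9 4-39 11-28 10-32 16-28 16-16 14-13 15-30 49-13 19-14 14-14 10-10 4-9 2-17-3-17-9-36-28-16-11-17-6-19-2"/></g><g data-elev="1250"><path d="M229 463l-23-16 27-12 14-8 18-15 10-12-25 3-74 12-21 1-22-3-17-4-42-14-14-18-11-10-14-7-18-5"/><path d="M289 392l8-1 3-3 1-3-4 0z"/><path d="M463 277l-12-10 12-18"/><path d="M463 233l-52 9-37 11-30 14-8 7-5 7 1 9 7 5 9 3 16 0 3 2 2 20-1 17-3 17-10 27-1 11 7 15 37 56"/><path d="M463 146l-7 11-2 9 3 9 6 10"/></g>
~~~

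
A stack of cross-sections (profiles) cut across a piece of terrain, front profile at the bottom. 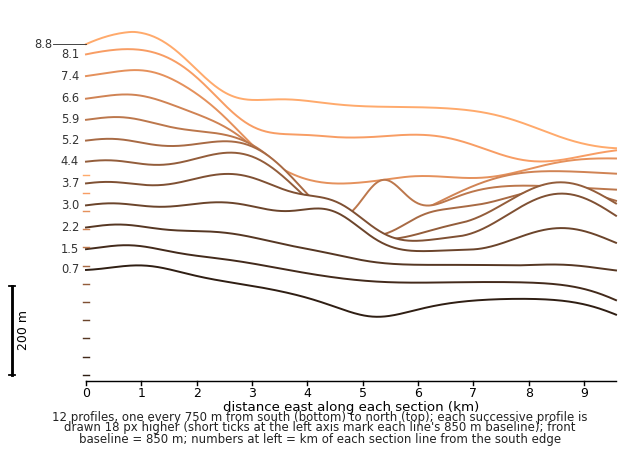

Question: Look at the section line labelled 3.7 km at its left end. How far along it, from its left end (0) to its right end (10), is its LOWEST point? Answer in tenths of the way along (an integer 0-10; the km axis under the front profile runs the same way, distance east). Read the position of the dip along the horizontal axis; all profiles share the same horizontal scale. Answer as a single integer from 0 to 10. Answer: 6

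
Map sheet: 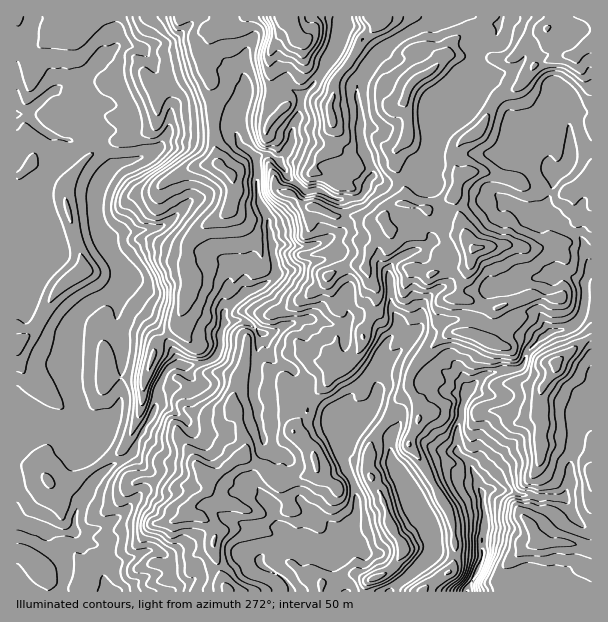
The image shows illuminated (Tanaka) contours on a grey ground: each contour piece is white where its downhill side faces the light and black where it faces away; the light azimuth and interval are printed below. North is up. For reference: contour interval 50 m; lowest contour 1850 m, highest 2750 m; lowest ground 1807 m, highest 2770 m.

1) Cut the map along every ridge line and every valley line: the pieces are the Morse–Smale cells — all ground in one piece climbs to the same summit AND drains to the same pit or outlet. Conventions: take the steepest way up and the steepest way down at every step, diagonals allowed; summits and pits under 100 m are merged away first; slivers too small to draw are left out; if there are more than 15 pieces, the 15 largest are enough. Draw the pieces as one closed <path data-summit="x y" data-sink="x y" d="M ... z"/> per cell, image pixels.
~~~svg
<path data-summit="591 44" data-sink="17 521" d="M195 16l-179 1 0 97 10 0 9 10 16 12 17 4 30 0 4 4 7 12 3 11-10 12-5 9-1 27 4 18 8 12 2 10 8 11 0 16-4 8-4 4-26 12-8 9-6 14 0 52 14 39-2 14-8 6-14-14-12-5-4-5-24-12-4 1 1 187 210 0-13-38 0-15 3-8-10-11-10-4-8 0-1-10 20-17 1-13 12-4 22-16 20 10 15 16 7 0 31-11 2-3-6-19-18-20 12-15 4-16 16-14 7-12 14-6 11-13 4-9 0-9 14-30 2-12-12-24 1-11 6-13-16-11-17-1 6-11-3-21-11-3-12-8-14 2-18-16-4-8-8-10-4-2-17 1-15-13-4-18 2-12 8-18-2-13-32-16-27 7-3 4-5 0-1 2-14-1-5-5-5-12-10-12 11-6 15-1 6-3 20-20z"/><path data-summit="591 44" data-sink="291 591" d="M374 246l-4 3-4 20 4 12 6 7 2 8-8 25-8 14 0 9-8 15-12 9-9 4-7 12-16 14-4 16-12 15 18 20 4 12 0 10-31 11-7 0-15-16-20-10-22 16-12 4-1 13-20 17 1 10 8 0 10 4 10 11-3 8 0 15 9 28 5 10 115-1-7-16-4-21 16-12 2-14 6-12 0-22-4-15-12-23-6-24 17-2 17-15 4 0 9 6 11 11 0 30 22 36 14 30 5 15-3 12-39 36 31 1 30-23 4-24-4-23-4-13-6-8-20-39-13-18 11-25 0-12-12-24 8-20 31-29 20-2 12 5 5-14 9-14-26-9-8 0-1-11-18-1-16 14-4 11-6-17 4-42-7-2-16 8-6 14-9-10-1-13z"/><path data-summit="80 273" data-sink="17 521" d="M26 114l-8 0-2 2 0 106 26 2 6 15 0 10-13 15-19 9 0 131 44 22 14 14 10-9 0-11-14-39 0-52 6-14 8-9 26-12 8-12 0-16-8-11-2-10-8-12-4-18 1-27 5-9 10-12 0-3-4-11-10-13-30 0-17-4-16-12z"/><path data-summit="591 44" data-sink="17 521" d="M591 16l-112 0 4 4 14 5 1 8-4 5-13 7-3 23-9 21 2 3 14 5 16 11 19 21 0 14 3 10-15 5-6 15-4 21 6 6 18 8 9 9 18 1 11 10 19 8 4 4 3 15 5 11z"/><path data-summit="474 249" data-sink="17 521" d="M470 91l-2 1-4 10-24 20-2 18-8 13 0 12-3 9-19 2-13 6-12 0-11-6-5 7-1 8-7 7-17 2 2 4 2 18-6 11 13-1 21 12 14-14-4-14 11-11 10-1 24 6 17-8 7-8 10 34 11 20-4 18-10 19 1 5 45-1 51-18 9 1 18 10 8-15-6-12-3-15-23-12-11-10-18-1-9-9-18-8-6-6 4-21 6-15 15-5-3-10 0-14-19-21-13-10z"/><path data-summit="557 363" data-sink="468 591" d="M528 354l-9 14-18 2-16 4-17 16-11 41 0 21 13 12 8 16 0 5 5 8 5-3 19 0 11 4 12 0 7 4 27 0 13 23 14 9 1-120-5-6-20-6-18-10-3-5 8-12 2-8-16-2z"/><path data-summit="288 17" data-sink="17 521" d="M344 16l-147 0-23 24-6 3-15 1-11 6 10 12 5 12 10 6 9 0 1-2 5 0 3-4 27-7 31 15 3 4 0 10-8 18-2 12 4 18 15 13 17-1 7 6 13-21 0-10 6-12 3-23 15-15 21-33 7-25z"/><path data-summit="416 80" data-sink="17 521" d="M477 16l-34 0-11 8-12 2-15 8-13 9-19 19-13 18-4 9 5 27-1 19 13 41 7 5 15 1 13-6 19-2 3-9 0-12 6-9 4-22 24-20 8-24 6-10 3-23 13-7 4-5-1-8-8-1z"/><path data-summit="591 44" data-sink="468 591" d="M467 332l-17 0-7 5-27 26-8 20 12 24 0 12-11 25 13 18 20 39 6 8 4 13 4 23-4 24-30 22 141 1-3-8-12-6-14-2-33 2-23-9 4-9 0-26 4-19-4-11 0-12-10-25-15-15 0-21 5-12 0-11 6-18 14-14 19-6 18-2 4-3 5-12-9-4-21-3z"/><path data-summit="371 17" data-sink="17 521" d="M441 16l-97 1-2 18-8 19-18 27-15 15-3 23-6 12 0 10-12 18 8 17 5 5 13 11 14-2 16 9 23-1 7-7 1-8 6-7 0-5-11-22-2-14 1-19-5-18 2-15 15-21 19-19 28-17 15-4z"/><path data-summit="404 548" data-sink="291 591" d="M372 415l-4 0-20 17-14 0 6 24 12 23 4 15 0 22-6 12-2 14-16 12 4 21 8 17 46 0 18-15 22-22 3-6-5-21-36-66 0-30z"/><path data-summit="542 542" data-sink="468 591" d="M507 490l-19 0-6 4 4 30-4 10 0 26-4 9 23 9 23-2 24 2 12 6 4 8 27 0 1-61-15-10-11-21-2-2-27 0-7-4-12 0z"/><path data-summit="474 249" data-sink="291 591" d="M453 194l-7 8-17 8-24-6-10 1-11 11 4 14-15 15 6 6 1 13 9 10 6-14 16-8 7 2-4 42 6 17 4-11 16-14 12 0 7 2 11-24 4-18-11-20z"/><path data-summit="591 44" data-sink="17 521" d="M561 271l-30 7-25 11-47 1-1 9 9 1 26 9-12 20-1 7 2 2 16 8 30 6 18-18 12-4 8 0 10-6 6-7 2-11 0-24z"/><path data-summit="557 363" data-sink="17 521" d="M591 270l-7 11 0 25-2 11-5 6-11 7-8 0-12 4-18 19 12 8 16 2-2 8-8 12 3 5 18 10 17 5 7 6z"/>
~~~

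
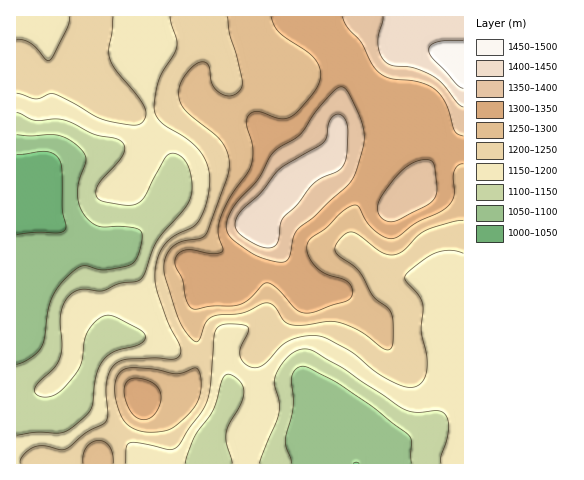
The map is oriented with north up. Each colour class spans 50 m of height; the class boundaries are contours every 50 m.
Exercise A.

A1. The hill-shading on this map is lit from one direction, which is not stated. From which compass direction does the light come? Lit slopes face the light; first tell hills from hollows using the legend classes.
S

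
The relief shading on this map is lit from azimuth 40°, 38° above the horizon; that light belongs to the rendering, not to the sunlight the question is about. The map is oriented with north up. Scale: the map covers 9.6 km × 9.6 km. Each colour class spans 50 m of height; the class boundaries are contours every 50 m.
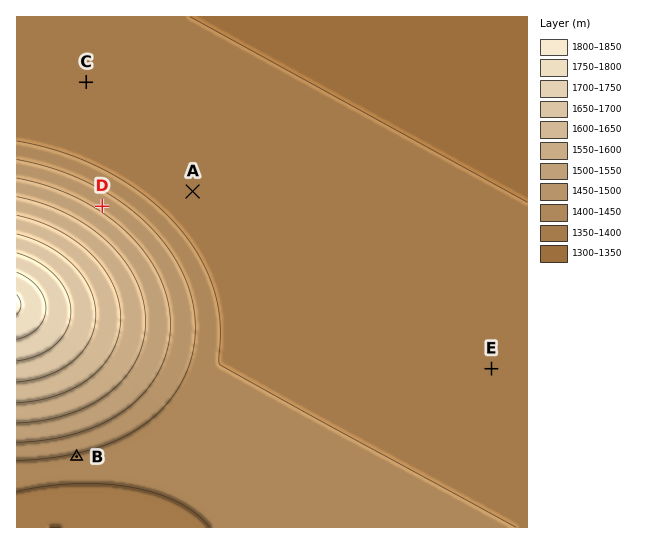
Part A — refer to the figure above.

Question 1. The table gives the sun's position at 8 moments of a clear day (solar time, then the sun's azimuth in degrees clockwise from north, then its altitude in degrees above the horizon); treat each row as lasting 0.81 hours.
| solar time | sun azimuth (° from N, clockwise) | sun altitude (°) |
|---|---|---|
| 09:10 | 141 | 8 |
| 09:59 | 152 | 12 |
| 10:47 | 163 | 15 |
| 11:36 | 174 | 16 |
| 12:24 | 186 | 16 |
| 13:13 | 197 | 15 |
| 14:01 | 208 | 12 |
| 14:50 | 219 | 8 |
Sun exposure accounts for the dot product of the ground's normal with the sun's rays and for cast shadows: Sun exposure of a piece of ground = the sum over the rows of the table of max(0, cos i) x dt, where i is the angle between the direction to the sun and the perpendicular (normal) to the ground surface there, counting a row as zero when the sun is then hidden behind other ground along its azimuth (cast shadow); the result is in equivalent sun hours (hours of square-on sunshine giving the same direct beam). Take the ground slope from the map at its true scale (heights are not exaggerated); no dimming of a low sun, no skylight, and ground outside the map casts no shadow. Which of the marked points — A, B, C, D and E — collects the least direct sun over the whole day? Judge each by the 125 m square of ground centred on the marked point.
D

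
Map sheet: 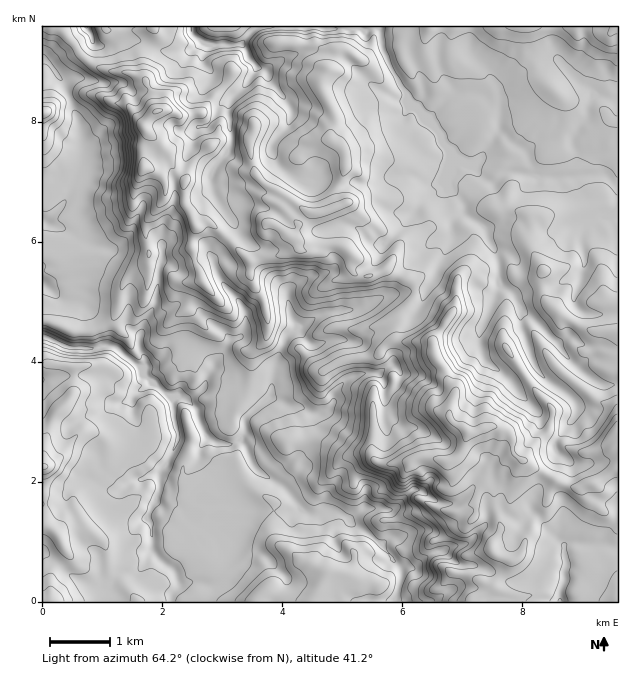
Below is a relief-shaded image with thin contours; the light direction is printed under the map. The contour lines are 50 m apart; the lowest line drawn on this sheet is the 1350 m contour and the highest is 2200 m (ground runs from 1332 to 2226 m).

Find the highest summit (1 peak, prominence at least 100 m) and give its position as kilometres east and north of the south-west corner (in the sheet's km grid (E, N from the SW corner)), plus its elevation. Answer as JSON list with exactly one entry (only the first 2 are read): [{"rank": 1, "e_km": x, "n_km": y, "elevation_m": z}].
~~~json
[{"rank": 1, "e_km": 7.11, "n_km": 2.84, "elevation_m": 2226}]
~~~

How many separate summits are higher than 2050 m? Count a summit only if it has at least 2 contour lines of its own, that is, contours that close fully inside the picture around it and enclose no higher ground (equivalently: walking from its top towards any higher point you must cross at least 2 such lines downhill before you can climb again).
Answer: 1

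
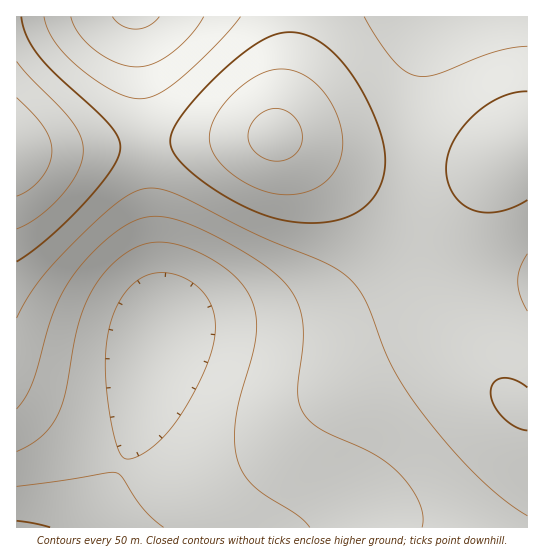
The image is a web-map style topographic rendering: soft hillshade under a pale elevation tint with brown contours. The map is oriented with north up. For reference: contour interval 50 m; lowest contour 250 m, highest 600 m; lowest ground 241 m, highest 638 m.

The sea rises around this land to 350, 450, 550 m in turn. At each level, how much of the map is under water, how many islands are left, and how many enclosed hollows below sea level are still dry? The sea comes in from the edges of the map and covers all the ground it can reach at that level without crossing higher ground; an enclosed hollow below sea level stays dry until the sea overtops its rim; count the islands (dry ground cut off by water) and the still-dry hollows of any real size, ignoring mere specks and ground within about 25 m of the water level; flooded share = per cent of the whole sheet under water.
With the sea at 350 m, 20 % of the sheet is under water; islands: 0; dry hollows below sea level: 0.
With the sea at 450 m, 52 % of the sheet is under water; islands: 0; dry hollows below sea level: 0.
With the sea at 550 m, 92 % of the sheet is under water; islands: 1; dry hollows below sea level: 0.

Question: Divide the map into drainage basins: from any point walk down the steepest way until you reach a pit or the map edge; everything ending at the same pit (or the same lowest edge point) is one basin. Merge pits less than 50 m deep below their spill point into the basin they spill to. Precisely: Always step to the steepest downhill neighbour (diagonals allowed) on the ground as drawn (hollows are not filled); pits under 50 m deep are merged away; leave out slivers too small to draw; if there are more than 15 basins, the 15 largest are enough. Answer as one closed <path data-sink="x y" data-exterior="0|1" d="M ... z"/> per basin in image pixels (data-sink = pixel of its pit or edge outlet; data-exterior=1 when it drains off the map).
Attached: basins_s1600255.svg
<path data-sink="17 527" data-exterior="1" d="M275 136l-202 13-57 1 1 378 511-1 0-381-7-1-11 8-36 16-36 7-28 0-52-9z"/><path data-sink="446 17" data-exterior="1" d="M527 16l-233 0-3 43-16 76 83 32 39 8 53 0 39-11 21-11 11-8 7 0z"/><path data-sink="137 17" data-exterior="1" d="M293 16l-276 0-1 133 57 0 201-13 17-77 2-24z"/>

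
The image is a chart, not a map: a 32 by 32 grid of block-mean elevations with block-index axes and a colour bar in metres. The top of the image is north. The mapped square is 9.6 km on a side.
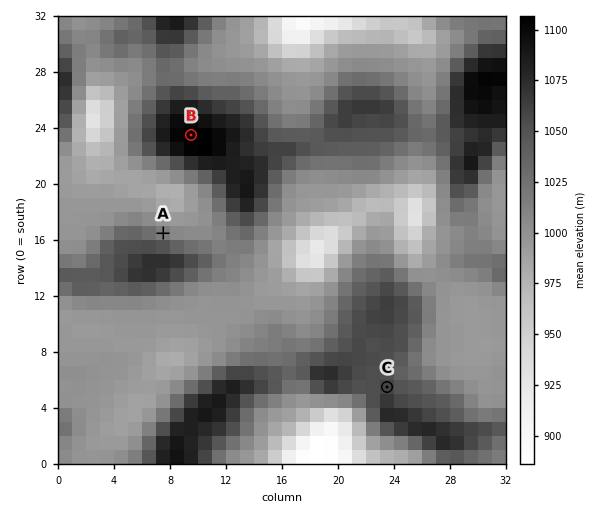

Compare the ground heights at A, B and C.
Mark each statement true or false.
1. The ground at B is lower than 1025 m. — false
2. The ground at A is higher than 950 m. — true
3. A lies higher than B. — false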